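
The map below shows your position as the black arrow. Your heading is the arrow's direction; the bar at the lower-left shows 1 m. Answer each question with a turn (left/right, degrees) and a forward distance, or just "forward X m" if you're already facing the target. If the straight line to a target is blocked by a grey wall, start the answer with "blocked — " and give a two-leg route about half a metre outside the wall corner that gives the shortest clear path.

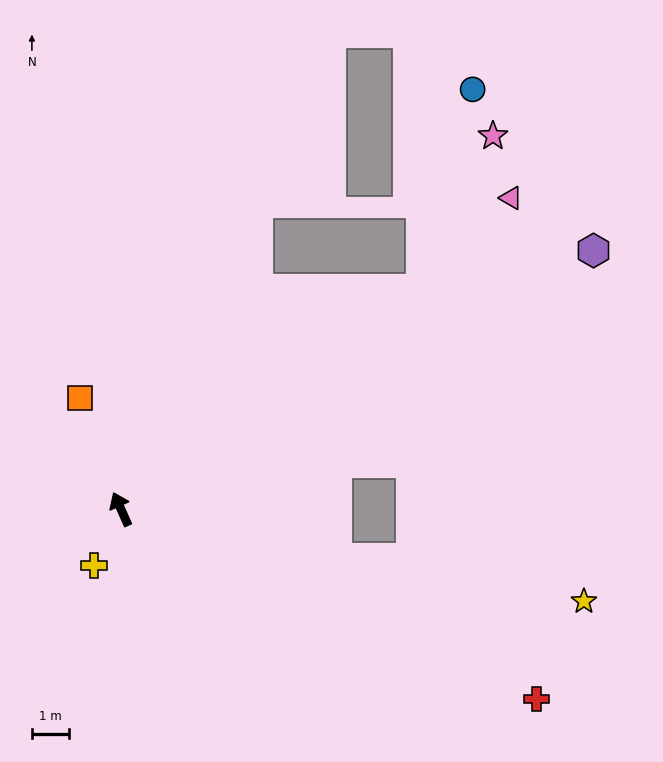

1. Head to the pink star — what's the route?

blocked — turn right 78°, forward 9.9 m, then turn left 29°, forward 4.5 m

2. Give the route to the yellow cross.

turn left 130°, forward 1.7 m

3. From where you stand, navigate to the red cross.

turn right 139°, forward 12.2 m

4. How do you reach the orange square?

turn right 4°, forward 3.2 m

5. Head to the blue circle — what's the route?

blocked — turn right 78°, forward 9.9 m, then turn left 40°, forward 5.5 m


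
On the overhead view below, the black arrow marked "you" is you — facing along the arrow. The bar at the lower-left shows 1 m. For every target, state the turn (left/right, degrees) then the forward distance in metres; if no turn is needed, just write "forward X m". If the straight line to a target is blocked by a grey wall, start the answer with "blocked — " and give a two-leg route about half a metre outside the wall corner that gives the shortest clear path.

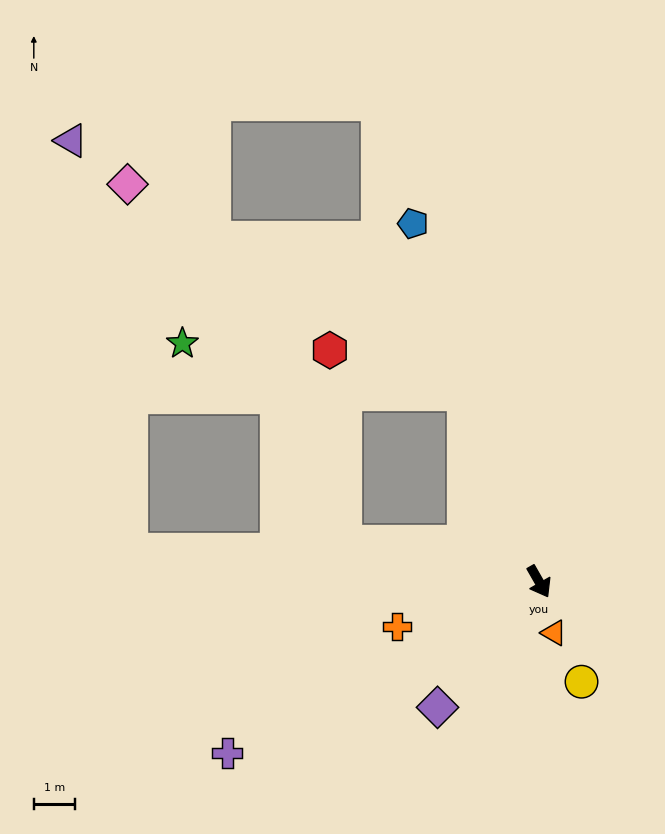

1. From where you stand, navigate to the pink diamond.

blocked — turn left 172°, forward 4.9 m, then turn left 36°, forward 9.5 m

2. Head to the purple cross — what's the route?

turn right 91°, forward 8.5 m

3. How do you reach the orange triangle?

turn right 14°, forward 1.3 m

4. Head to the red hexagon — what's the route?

blocked — turn left 172°, forward 4.9 m, then turn left 51°, forward 3.4 m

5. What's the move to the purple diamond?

turn right 69°, forward 3.9 m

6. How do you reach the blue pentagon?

turn left 170°, forward 9.1 m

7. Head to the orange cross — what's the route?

turn right 102°, forward 3.6 m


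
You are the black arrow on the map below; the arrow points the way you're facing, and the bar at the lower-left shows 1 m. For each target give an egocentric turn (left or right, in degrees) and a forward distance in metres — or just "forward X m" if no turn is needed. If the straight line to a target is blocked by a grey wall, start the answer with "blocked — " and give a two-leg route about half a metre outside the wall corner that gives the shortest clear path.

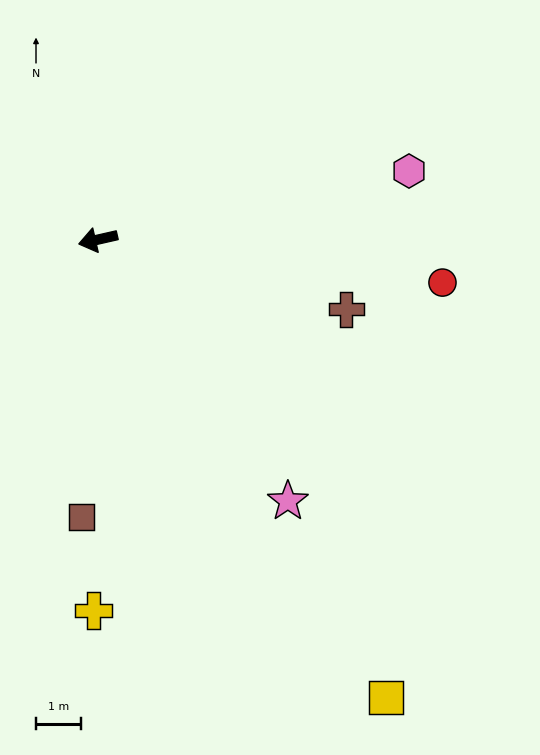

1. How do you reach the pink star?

turn left 113°, forward 7.1 m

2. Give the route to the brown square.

turn left 74°, forward 6.1 m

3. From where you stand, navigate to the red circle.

turn left 160°, forward 7.7 m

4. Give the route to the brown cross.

turn left 152°, forward 5.7 m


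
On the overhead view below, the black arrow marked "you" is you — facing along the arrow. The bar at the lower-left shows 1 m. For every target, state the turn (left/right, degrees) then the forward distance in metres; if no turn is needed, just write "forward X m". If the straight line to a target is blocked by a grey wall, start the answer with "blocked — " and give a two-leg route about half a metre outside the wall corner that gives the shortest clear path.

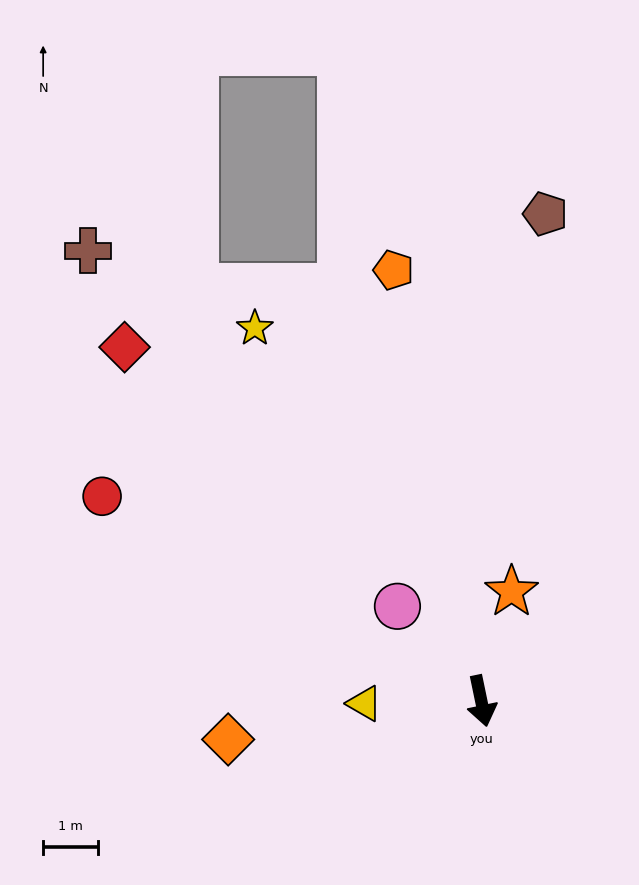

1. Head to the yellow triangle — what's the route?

turn right 101°, forward 2.1 m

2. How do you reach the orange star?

turn left 153°, forward 2.1 m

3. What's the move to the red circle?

turn right 130°, forward 7.9 m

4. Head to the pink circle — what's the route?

turn right 150°, forward 2.3 m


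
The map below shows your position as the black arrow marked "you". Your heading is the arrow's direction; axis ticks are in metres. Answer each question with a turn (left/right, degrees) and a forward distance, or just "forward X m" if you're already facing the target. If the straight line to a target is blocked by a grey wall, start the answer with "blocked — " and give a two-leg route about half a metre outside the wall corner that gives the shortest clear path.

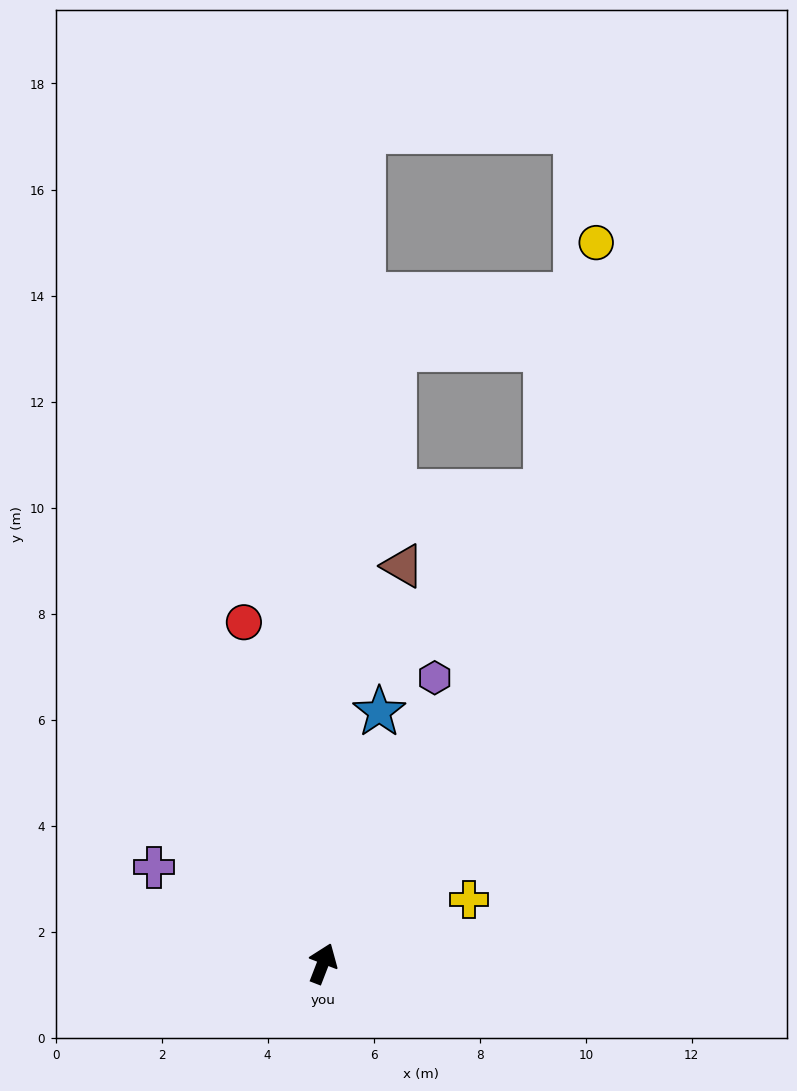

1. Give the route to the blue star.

turn left 9°, forward 4.9 m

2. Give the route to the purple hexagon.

forward 5.8 m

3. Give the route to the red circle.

turn left 34°, forward 6.6 m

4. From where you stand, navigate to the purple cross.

turn left 81°, forward 3.7 m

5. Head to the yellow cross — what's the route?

turn right 45°, forward 3.0 m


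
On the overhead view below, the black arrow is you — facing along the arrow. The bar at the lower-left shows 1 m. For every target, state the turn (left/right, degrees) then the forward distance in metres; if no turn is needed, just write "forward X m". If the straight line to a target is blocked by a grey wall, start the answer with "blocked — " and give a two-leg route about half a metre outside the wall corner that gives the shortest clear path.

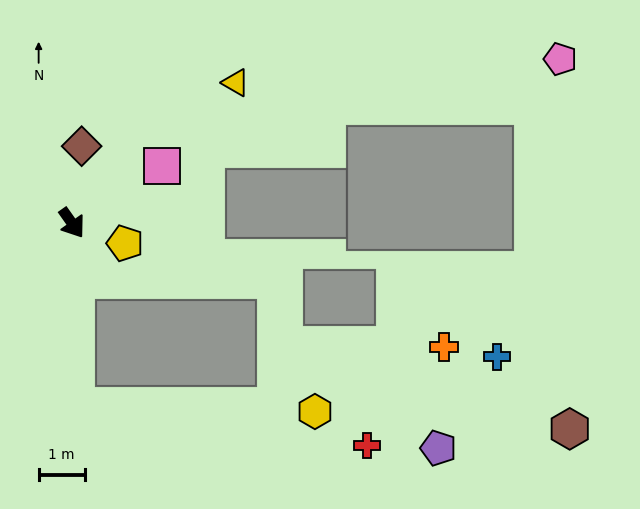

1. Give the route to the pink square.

turn left 87°, forward 2.3 m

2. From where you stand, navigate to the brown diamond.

turn left 138°, forward 1.7 m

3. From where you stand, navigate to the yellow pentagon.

turn left 34°, forward 1.2 m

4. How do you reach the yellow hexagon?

blocked — turn right 34°, forward 4.0 m, then turn left 88°, forward 5.2 m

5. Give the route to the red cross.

blocked — turn right 34°, forward 4.0 m, then turn left 81°, forward 6.4 m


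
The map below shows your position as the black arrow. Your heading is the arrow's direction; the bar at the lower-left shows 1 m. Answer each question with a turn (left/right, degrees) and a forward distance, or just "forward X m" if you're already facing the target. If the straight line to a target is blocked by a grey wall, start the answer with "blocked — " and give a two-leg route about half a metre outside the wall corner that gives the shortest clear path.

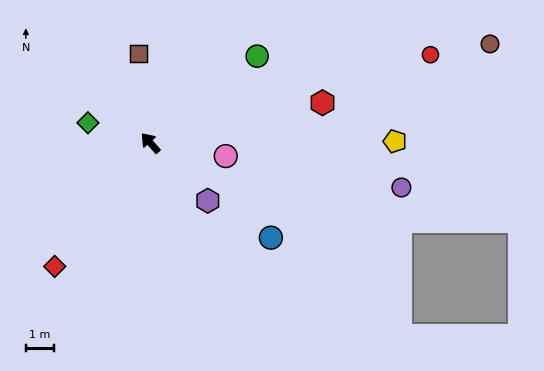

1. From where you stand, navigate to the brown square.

turn right 34°, forward 3.2 m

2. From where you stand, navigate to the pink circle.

turn right 141°, forward 2.7 m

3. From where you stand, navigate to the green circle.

turn right 92°, forward 4.9 m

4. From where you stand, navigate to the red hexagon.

turn right 118°, forward 6.3 m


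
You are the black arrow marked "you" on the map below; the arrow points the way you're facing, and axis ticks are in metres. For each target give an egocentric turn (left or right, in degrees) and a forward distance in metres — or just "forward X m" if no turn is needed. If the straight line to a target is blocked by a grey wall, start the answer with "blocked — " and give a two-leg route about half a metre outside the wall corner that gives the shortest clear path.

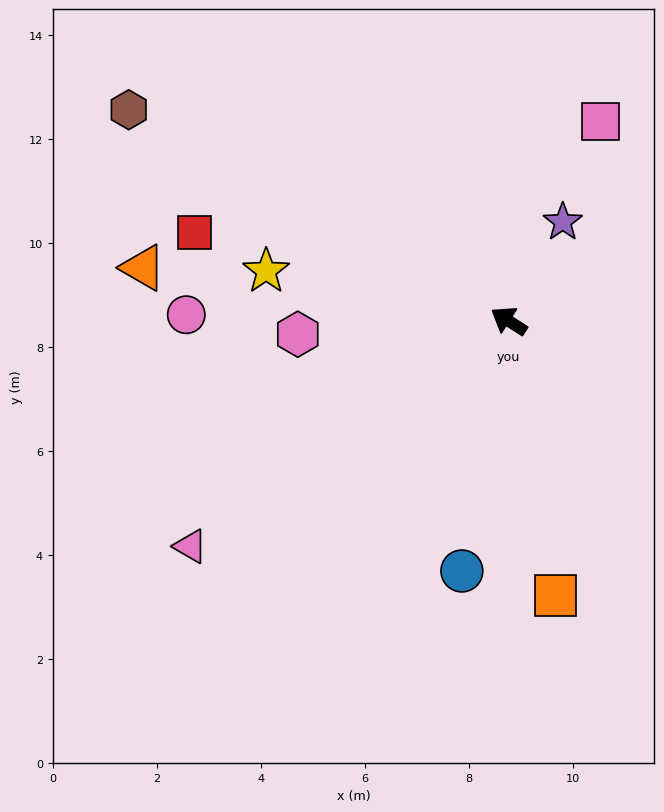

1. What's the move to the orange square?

turn left 132°, forward 5.4 m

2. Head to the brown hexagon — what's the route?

turn left 3°, forward 8.4 m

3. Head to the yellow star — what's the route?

turn left 21°, forward 4.8 m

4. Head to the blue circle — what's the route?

turn left 112°, forward 4.9 m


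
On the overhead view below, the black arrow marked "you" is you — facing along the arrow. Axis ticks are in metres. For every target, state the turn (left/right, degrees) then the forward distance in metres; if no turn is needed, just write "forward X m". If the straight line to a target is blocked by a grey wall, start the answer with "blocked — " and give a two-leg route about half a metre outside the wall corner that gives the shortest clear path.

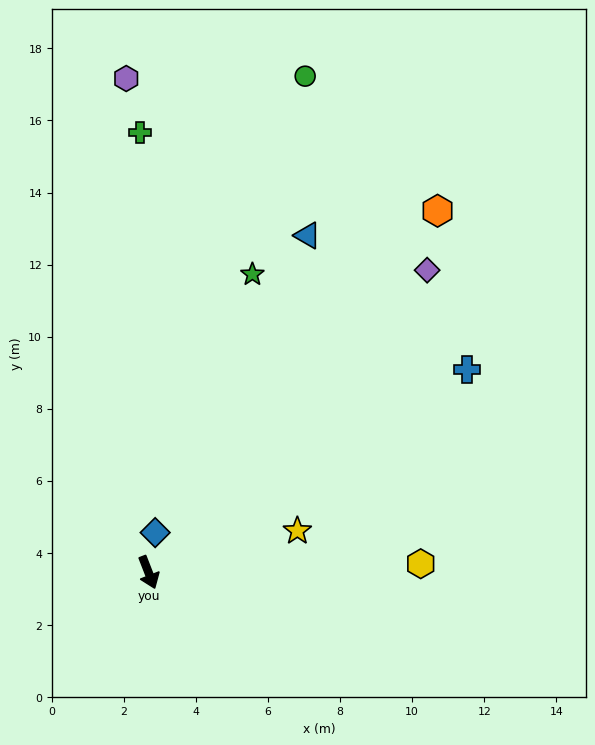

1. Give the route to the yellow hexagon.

turn left 71°, forward 7.6 m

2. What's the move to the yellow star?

turn left 84°, forward 4.3 m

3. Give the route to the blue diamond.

turn left 149°, forward 1.1 m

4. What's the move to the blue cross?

turn left 101°, forward 10.5 m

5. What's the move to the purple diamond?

turn left 116°, forward 11.4 m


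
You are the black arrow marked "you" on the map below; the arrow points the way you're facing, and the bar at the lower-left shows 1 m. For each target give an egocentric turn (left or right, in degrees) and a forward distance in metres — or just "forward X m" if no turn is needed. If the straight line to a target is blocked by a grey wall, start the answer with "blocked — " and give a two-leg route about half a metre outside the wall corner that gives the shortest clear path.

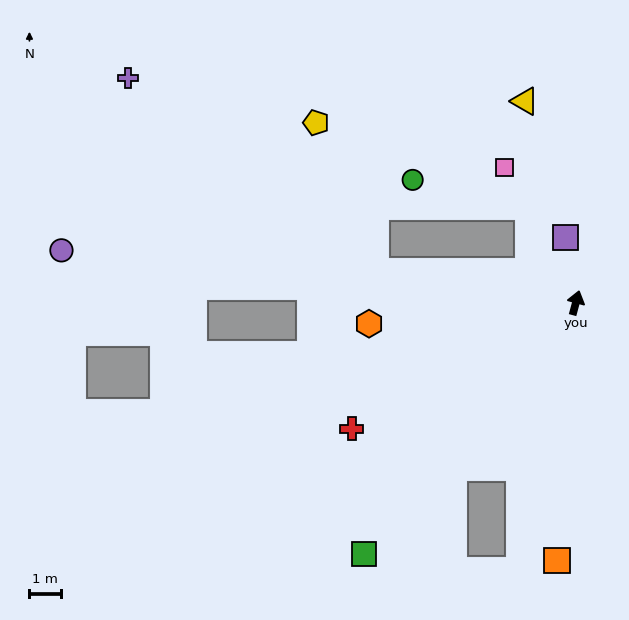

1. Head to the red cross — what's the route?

turn left 134°, forward 8.2 m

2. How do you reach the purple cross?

blocked — turn left 96°, forward 6.5 m, then turn right 29°, forward 10.1 m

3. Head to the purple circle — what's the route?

turn left 99°, forward 16.6 m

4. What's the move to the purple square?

turn left 24°, forward 2.1 m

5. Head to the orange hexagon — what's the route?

turn left 111°, forward 6.7 m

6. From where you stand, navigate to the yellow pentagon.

blocked — turn left 96°, forward 6.5 m, then turn right 59°, forward 5.1 m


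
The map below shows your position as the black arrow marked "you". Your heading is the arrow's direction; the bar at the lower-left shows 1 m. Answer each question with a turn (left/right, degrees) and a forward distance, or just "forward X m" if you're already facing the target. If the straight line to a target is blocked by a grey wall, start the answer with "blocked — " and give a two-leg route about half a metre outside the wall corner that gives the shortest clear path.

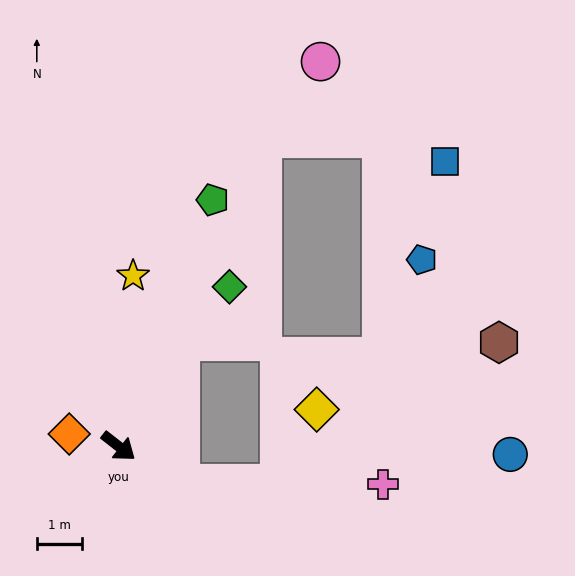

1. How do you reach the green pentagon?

turn left 107°, forward 5.8 m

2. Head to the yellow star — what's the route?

turn left 123°, forward 3.8 m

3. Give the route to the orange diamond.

turn right 156°, forward 1.1 m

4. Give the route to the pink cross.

blocked — turn left 7°, forward 1.6 m, then turn left 31°, forward 4.5 m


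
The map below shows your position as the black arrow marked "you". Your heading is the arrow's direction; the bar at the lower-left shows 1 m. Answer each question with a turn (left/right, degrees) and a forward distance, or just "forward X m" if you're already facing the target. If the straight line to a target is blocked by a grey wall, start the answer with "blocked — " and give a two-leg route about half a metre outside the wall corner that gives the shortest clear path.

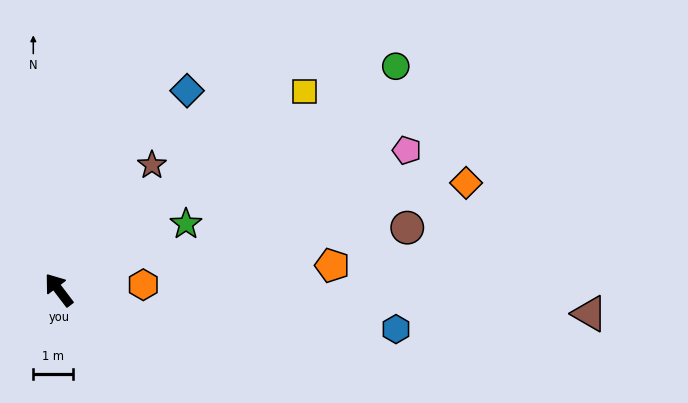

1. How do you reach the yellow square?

turn right 88°, forward 7.9 m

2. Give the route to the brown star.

turn right 74°, forward 3.9 m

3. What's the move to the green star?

turn right 100°, forward 3.6 m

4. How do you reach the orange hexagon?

turn right 124°, forward 2.1 m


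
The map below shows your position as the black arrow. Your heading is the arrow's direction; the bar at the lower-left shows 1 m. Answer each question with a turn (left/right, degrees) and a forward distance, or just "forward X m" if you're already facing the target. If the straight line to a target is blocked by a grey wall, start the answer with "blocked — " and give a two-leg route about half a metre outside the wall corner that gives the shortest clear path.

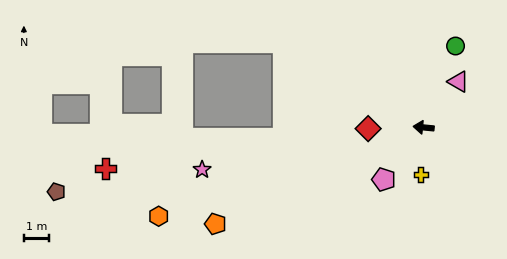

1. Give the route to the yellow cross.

turn left 92°, forward 1.9 m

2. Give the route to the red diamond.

turn left 7°, forward 2.2 m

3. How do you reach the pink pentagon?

turn left 58°, forward 2.6 m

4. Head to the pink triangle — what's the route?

turn right 122°, forward 2.3 m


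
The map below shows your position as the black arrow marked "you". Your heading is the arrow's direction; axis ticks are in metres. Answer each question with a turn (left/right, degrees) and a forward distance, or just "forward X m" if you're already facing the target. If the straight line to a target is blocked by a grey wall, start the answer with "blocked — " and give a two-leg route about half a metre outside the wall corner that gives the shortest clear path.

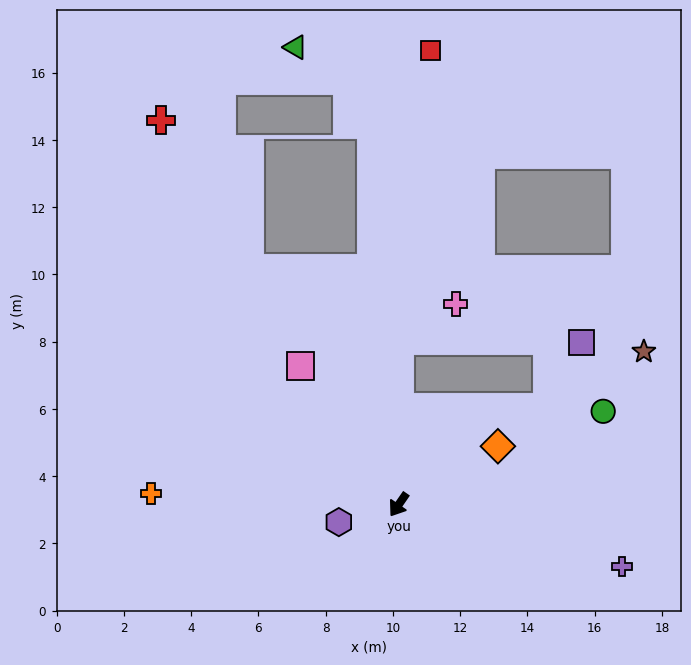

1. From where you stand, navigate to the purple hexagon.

turn right 39°, forward 1.9 m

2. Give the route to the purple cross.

turn left 109°, forward 6.9 m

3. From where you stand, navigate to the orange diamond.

turn left 155°, forward 3.4 m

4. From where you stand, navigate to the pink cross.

blocked — turn right 146°, forward 4.9 m, then turn right 56°, forward 2.0 m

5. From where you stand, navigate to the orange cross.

turn right 58°, forward 7.4 m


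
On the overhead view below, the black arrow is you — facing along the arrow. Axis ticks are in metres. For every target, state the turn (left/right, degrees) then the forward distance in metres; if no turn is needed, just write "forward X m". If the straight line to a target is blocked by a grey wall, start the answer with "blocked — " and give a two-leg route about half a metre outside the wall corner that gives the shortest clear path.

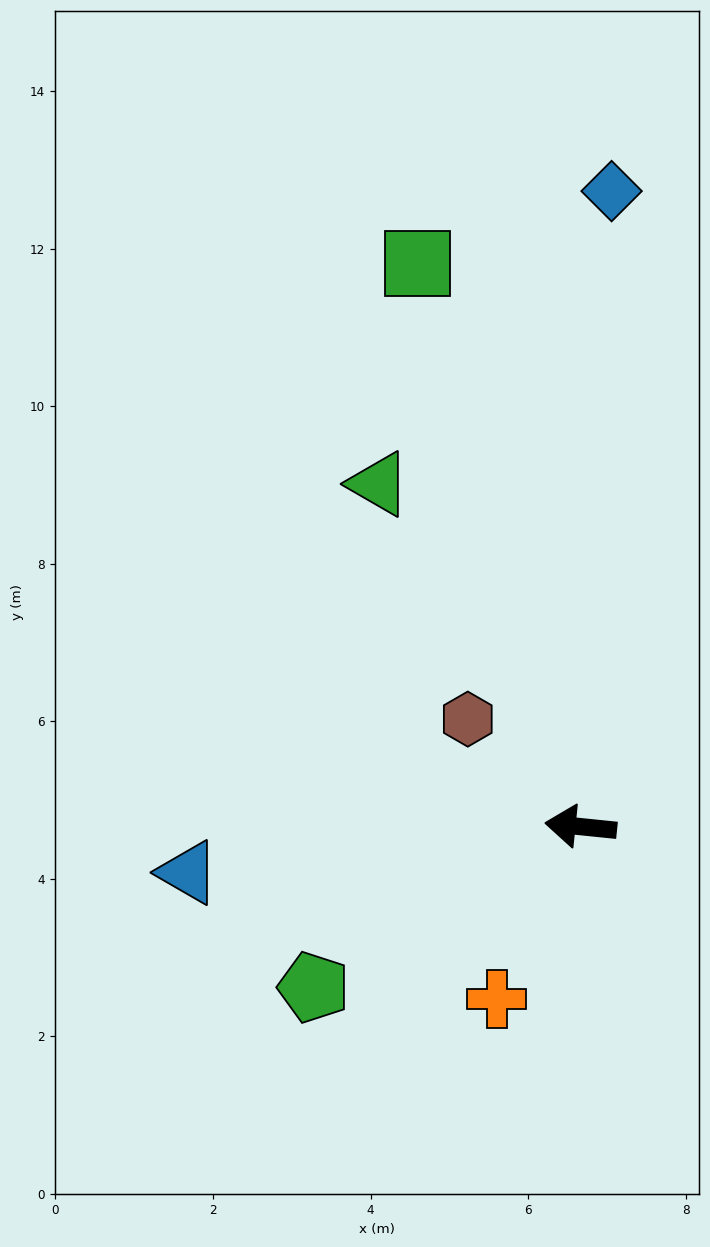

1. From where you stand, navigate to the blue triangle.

turn left 13°, forward 5.0 m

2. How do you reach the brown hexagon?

turn right 38°, forward 2.0 m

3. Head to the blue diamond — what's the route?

turn right 87°, forward 8.1 m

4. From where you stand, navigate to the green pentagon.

turn left 37°, forward 4.0 m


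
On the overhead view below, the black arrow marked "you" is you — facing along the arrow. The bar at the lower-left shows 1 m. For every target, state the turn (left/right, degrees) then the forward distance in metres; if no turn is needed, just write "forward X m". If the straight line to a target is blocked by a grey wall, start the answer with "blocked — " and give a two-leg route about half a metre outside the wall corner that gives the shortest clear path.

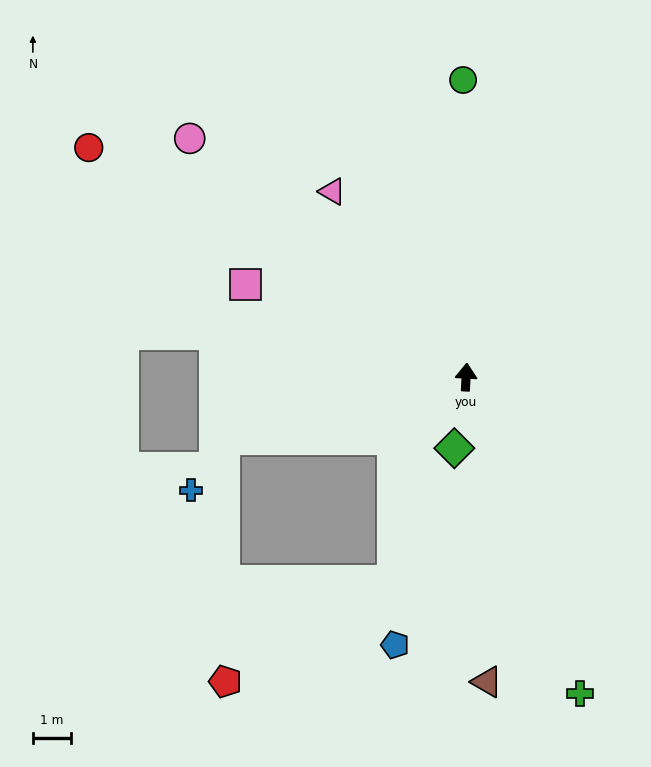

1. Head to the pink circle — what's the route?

turn left 52°, forward 9.5 m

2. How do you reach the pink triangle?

turn left 39°, forward 5.9 m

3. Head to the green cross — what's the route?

turn right 157°, forward 8.7 m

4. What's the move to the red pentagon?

blocked — turn left 107°, forward 6.5 m, then turn left 77°, forward 6.3 m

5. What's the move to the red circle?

turn left 62°, forward 11.4 m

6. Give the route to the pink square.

turn left 70°, forward 6.2 m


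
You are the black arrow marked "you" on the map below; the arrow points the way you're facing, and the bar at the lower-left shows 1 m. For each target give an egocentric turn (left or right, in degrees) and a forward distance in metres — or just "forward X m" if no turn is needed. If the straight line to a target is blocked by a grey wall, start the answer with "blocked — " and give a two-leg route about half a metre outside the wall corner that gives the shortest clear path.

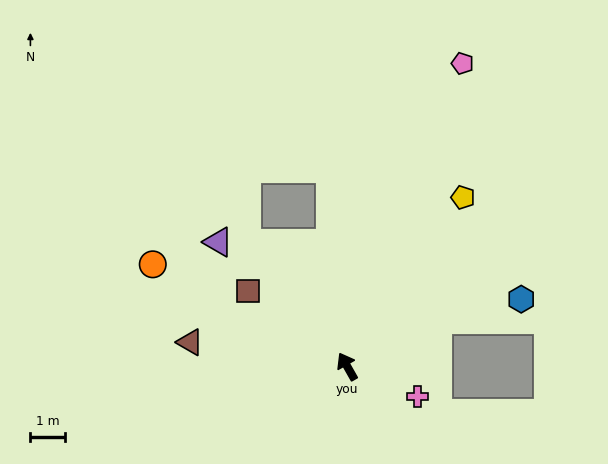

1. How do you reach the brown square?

turn left 23°, forward 3.6 m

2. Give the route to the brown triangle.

turn left 52°, forward 4.6 m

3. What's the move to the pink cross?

turn right 143°, forward 2.2 m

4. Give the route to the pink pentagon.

turn right 50°, forward 9.4 m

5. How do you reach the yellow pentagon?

turn right 64°, forward 6.0 m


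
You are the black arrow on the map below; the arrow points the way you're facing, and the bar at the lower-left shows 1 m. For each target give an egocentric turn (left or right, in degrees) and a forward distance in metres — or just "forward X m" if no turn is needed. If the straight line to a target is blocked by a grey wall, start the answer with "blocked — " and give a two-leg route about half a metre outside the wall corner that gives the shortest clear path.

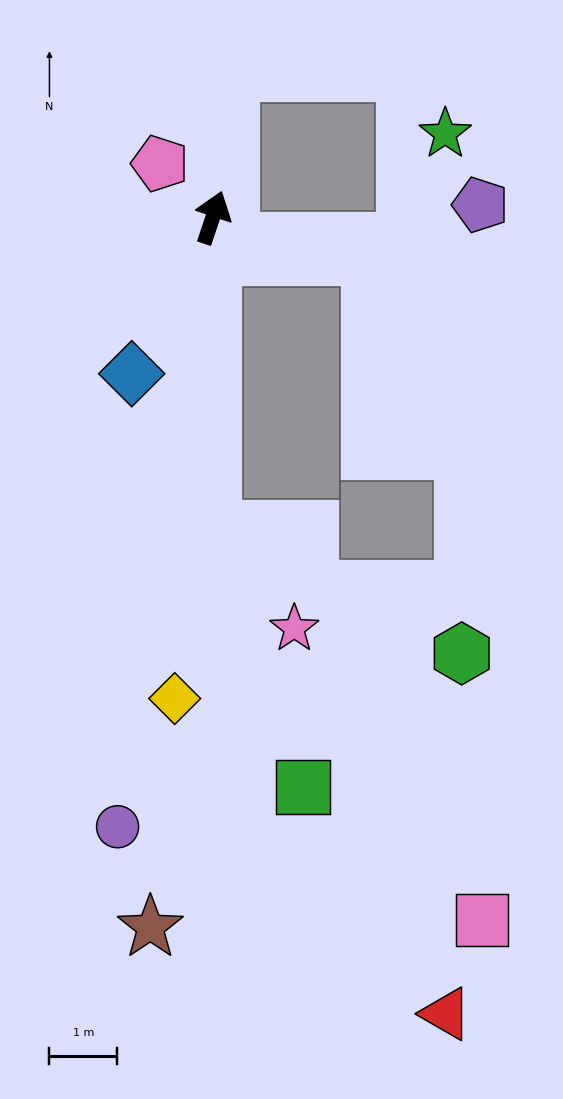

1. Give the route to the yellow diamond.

turn right 166°, forward 7.1 m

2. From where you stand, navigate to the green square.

blocked — turn right 161°, forward 4.6 m, then turn left 19°, forward 4.0 m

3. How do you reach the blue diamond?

turn left 171°, forward 2.6 m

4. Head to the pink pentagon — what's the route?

turn left 63°, forward 1.1 m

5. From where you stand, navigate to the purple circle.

turn right 170°, forward 9.1 m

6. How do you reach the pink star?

blocked — turn right 161°, forward 4.6 m, then turn left 39°, forward 1.9 m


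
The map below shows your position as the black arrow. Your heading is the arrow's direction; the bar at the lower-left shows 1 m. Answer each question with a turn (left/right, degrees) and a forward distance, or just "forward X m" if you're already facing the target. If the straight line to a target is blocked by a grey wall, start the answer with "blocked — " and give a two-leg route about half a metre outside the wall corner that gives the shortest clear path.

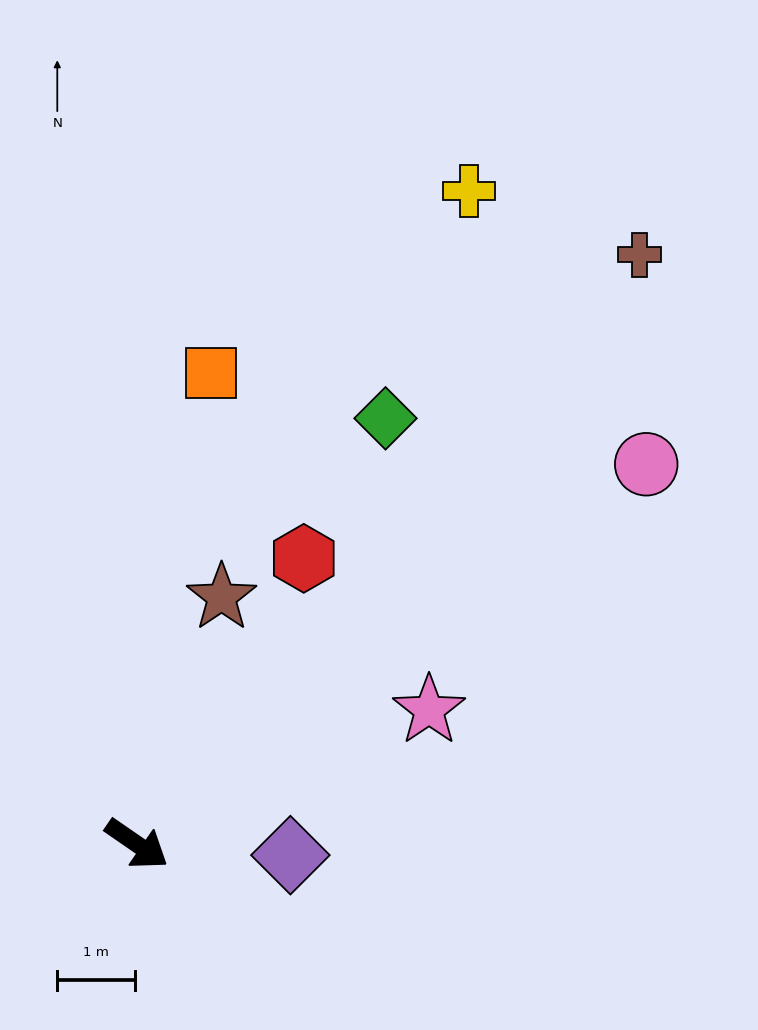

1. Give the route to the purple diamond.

turn left 30°, forward 2.0 m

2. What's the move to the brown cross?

turn left 84°, forward 10.0 m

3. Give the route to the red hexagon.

turn left 94°, forward 4.3 m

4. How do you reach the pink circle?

turn left 71°, forward 8.2 m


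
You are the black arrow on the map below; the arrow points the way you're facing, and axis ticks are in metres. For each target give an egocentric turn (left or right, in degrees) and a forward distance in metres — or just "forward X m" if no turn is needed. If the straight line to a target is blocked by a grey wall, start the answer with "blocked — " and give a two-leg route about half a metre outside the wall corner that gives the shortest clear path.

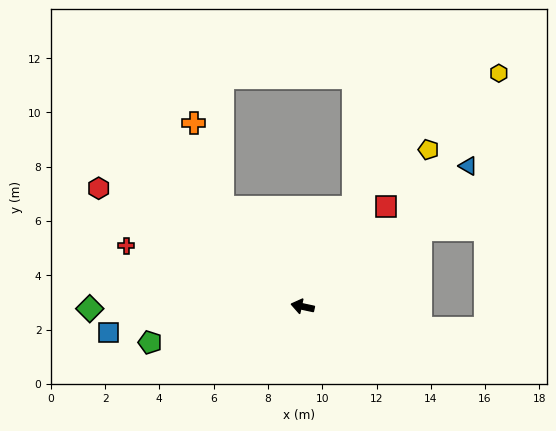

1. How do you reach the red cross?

turn right 7°, forward 6.9 m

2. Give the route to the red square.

turn right 118°, forward 4.8 m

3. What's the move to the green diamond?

turn left 13°, forward 7.8 m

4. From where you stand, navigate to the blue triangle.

turn right 127°, forward 8.0 m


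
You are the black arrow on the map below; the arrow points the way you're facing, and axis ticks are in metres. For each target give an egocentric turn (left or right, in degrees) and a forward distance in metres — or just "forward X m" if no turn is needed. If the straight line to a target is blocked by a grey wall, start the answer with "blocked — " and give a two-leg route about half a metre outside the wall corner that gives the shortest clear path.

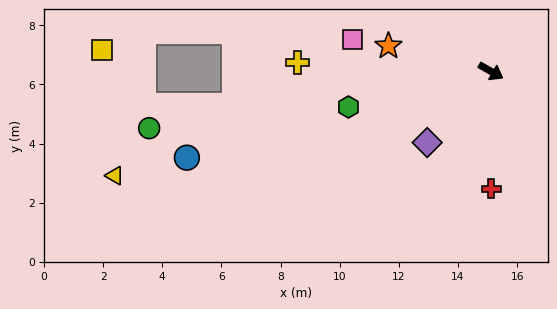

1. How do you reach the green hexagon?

turn right 136°, forward 5.0 m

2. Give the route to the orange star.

turn right 164°, forward 3.6 m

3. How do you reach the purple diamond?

turn right 102°, forward 3.2 m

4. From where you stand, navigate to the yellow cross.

turn right 153°, forward 6.5 m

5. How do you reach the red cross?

turn right 60°, forward 4.0 m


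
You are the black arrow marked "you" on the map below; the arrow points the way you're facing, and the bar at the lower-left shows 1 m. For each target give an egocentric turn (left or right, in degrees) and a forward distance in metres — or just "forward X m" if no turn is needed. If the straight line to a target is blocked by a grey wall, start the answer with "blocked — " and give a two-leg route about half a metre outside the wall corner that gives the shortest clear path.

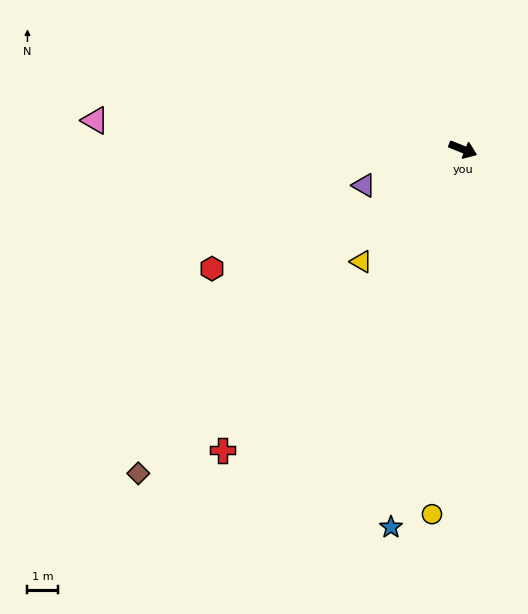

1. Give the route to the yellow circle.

turn right 73°, forward 11.9 m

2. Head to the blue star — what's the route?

turn right 79°, forward 12.5 m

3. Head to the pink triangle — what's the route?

turn right 163°, forward 12.0 m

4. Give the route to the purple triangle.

turn right 138°, forward 3.4 m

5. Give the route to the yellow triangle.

turn right 110°, forward 4.9 m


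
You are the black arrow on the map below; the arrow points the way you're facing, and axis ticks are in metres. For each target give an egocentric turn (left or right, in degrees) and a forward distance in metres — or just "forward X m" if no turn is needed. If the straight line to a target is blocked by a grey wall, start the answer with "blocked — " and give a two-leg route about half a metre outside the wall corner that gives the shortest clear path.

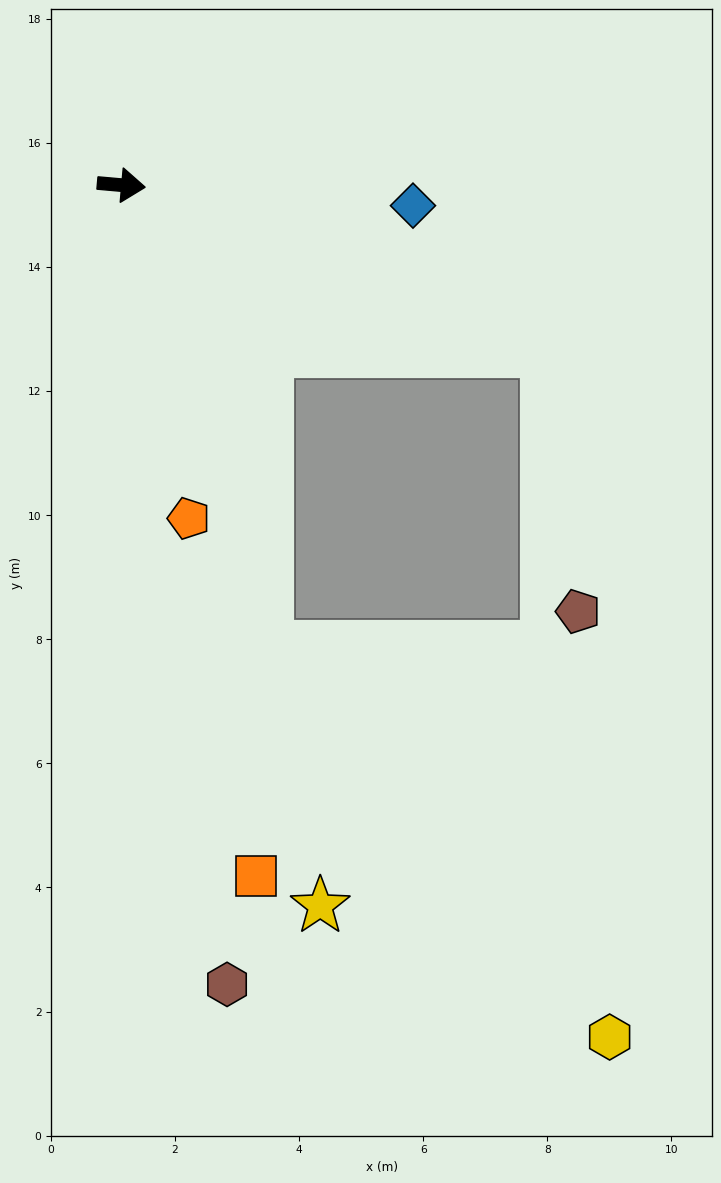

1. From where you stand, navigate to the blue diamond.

forward 4.7 m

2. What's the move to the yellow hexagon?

blocked — turn right 67°, forward 7.8 m, then turn left 23°, forward 8.4 m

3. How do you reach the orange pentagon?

turn right 73°, forward 5.5 m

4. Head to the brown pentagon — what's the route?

blocked — turn right 16°, forward 7.4 m, then turn right 62°, forward 4.2 m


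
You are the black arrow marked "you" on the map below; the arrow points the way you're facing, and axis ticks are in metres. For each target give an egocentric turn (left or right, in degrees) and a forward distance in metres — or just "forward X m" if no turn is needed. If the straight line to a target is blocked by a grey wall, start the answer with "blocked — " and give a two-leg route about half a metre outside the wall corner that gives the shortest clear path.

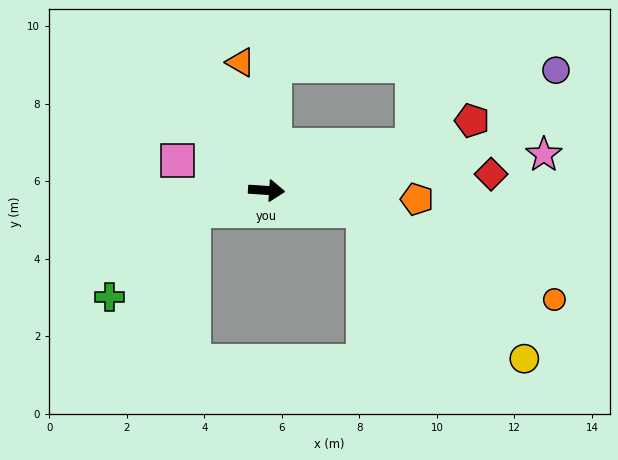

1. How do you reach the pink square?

turn left 165°, forward 2.4 m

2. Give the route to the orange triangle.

turn left 105°, forward 3.4 m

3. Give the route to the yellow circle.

blocked — turn right 9°, forward 2.5 m, then turn right 30°, forward 5.6 m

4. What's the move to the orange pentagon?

forward 3.9 m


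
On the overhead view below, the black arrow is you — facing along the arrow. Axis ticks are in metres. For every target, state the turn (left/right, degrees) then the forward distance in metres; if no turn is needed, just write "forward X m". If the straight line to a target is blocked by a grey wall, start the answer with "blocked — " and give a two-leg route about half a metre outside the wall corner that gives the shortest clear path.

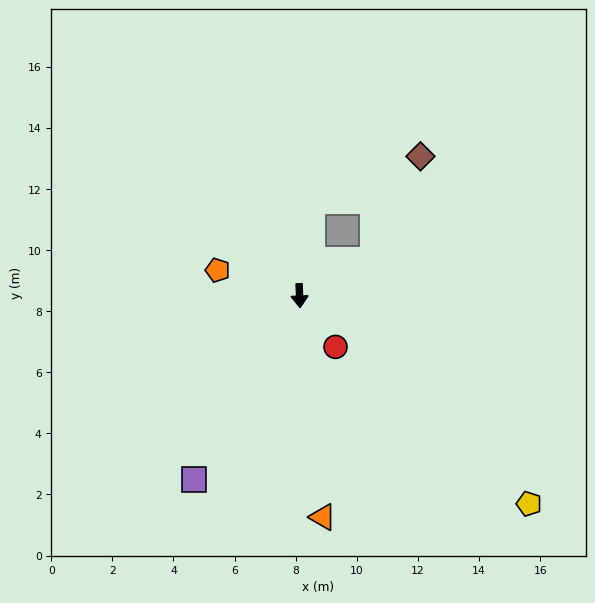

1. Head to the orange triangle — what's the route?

turn left 4°, forward 7.3 m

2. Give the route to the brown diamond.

blocked — turn left 114°, forward 2.7 m, then turn left 39°, forward 3.7 m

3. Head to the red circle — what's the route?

turn left 33°, forward 2.0 m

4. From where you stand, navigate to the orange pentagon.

turn right 110°, forward 2.8 m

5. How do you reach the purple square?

turn right 32°, forward 6.9 m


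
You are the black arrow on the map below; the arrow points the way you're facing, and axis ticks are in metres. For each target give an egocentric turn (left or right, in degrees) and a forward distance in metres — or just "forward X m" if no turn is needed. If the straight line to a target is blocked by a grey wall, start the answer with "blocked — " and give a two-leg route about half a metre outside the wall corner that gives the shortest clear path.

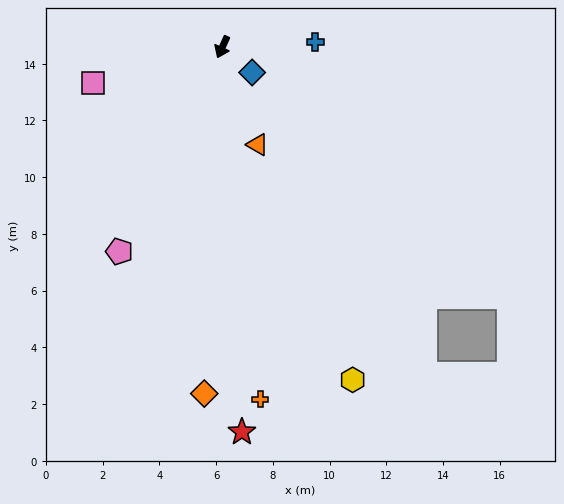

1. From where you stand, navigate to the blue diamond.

turn left 74°, forward 1.4 m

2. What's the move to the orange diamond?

turn left 21°, forward 12.2 m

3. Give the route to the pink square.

turn right 50°, forward 4.7 m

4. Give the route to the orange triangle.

turn left 44°, forward 3.7 m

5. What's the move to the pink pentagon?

turn right 2°, forward 8.1 m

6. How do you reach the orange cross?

turn left 30°, forward 12.5 m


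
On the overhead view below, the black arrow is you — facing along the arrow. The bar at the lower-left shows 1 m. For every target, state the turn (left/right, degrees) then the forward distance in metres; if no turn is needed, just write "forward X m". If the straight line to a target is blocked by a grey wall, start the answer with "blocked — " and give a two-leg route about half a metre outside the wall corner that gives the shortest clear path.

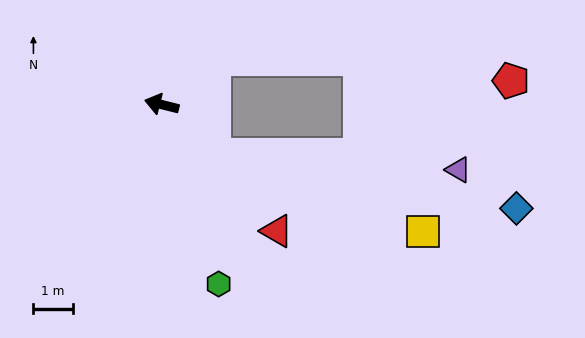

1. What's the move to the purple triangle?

blocked — turn left 151°, forward 1.8 m, then turn left 40°, forward 6.2 m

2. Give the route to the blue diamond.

blocked — turn left 151°, forward 1.8 m, then turn left 33°, forward 7.8 m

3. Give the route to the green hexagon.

turn left 122°, forward 4.8 m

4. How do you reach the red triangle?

turn left 146°, forward 4.3 m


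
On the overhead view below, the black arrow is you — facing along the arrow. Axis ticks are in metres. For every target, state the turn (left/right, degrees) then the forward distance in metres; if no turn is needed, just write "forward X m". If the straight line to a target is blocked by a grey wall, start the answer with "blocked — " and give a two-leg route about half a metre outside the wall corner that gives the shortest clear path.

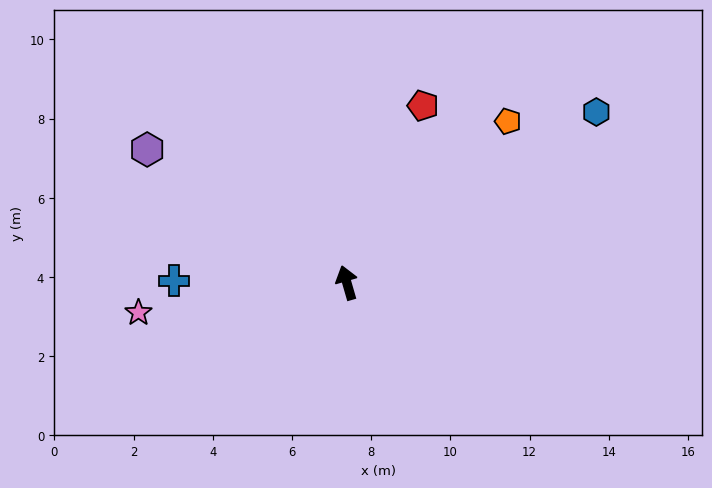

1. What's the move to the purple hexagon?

turn left 40°, forward 6.1 m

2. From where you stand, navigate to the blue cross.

turn left 73°, forward 4.4 m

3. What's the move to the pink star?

turn left 82°, forward 5.3 m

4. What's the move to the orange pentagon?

turn right 61°, forward 5.8 m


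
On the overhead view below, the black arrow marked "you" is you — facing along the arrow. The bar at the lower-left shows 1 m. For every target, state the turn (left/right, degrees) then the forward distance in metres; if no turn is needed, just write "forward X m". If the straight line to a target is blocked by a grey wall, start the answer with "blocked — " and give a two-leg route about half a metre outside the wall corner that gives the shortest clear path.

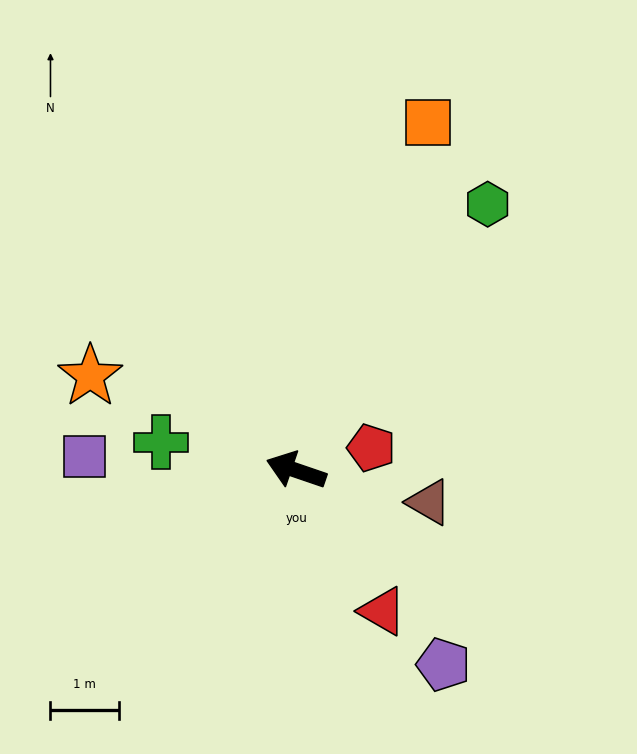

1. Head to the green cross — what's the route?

turn left 7°, forward 2.0 m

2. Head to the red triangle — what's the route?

turn left 140°, forward 2.4 m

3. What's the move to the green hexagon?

turn right 107°, forward 4.8 m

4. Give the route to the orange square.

turn right 92°, forward 5.4 m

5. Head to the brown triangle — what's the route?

turn right 175°, forward 2.0 m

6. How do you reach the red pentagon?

turn right 144°, forward 1.1 m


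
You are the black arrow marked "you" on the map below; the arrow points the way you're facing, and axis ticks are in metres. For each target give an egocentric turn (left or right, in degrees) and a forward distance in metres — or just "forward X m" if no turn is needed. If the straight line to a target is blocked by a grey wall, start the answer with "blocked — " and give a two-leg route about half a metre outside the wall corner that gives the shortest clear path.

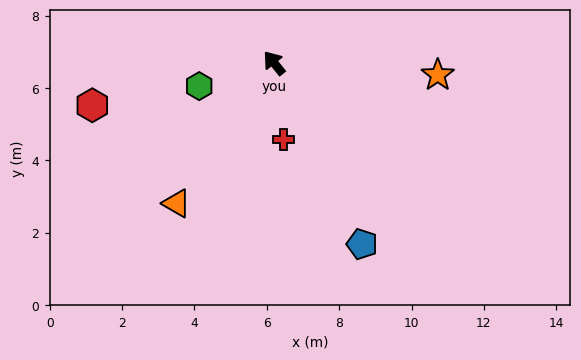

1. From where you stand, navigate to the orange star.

turn right 133°, forward 4.5 m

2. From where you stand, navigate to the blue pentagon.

turn left 167°, forward 5.6 m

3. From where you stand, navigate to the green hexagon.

turn left 69°, forward 2.2 m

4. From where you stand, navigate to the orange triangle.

turn left 107°, forward 4.7 m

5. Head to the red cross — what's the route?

turn left 148°, forward 2.1 m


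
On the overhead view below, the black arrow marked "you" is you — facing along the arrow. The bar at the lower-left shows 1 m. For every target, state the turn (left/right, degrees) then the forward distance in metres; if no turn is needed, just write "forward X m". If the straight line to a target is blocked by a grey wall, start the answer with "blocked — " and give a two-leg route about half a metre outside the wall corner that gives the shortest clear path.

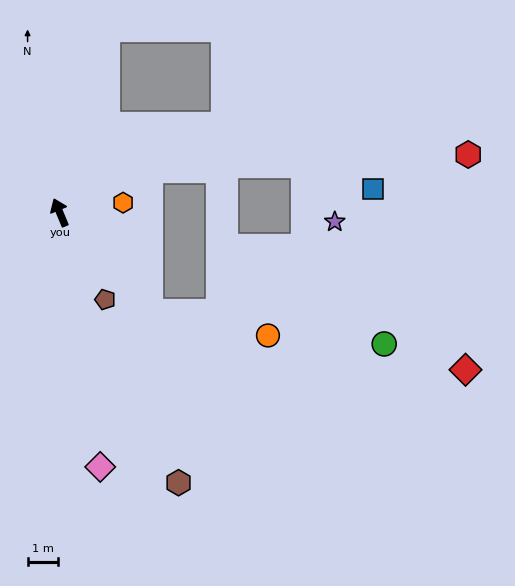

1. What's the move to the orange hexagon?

turn right 104°, forward 2.1 m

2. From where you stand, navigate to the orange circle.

blocked — turn right 160°, forward 4.3 m, then turn left 36°, forward 3.9 m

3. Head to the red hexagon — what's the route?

blocked — turn right 87°, forward 3.2 m, then turn right 23°, forward 10.3 m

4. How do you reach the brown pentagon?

turn right 175°, forward 3.2 m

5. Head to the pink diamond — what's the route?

turn left 166°, forward 8.3 m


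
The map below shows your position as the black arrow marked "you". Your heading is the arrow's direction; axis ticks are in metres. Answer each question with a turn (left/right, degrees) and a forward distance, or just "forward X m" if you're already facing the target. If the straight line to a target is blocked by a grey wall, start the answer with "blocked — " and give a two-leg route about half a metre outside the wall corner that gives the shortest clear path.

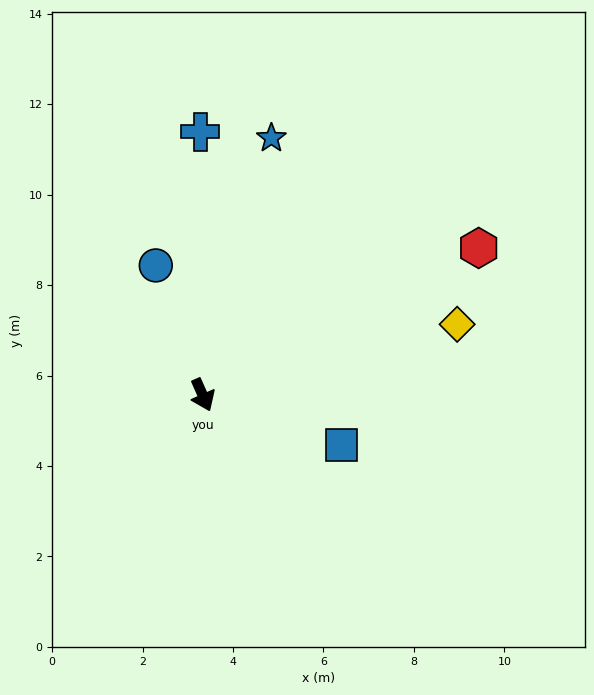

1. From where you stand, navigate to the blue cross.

turn left 157°, forward 5.8 m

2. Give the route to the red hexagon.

turn left 94°, forward 6.9 m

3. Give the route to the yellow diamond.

turn left 82°, forward 5.8 m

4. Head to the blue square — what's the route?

turn left 46°, forward 3.3 m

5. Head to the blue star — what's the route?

turn left 141°, forward 5.9 m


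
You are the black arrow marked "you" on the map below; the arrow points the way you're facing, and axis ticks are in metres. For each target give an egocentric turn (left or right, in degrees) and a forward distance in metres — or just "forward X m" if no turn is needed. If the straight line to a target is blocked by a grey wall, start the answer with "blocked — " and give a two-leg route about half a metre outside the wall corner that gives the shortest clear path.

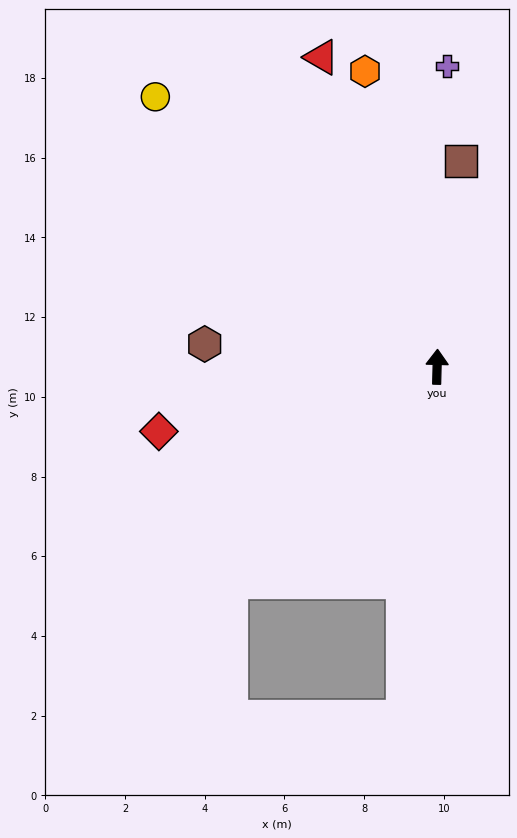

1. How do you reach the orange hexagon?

turn left 15°, forward 7.6 m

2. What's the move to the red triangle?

turn left 22°, forward 8.3 m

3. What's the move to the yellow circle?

turn left 48°, forward 9.8 m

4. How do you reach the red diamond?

turn left 105°, forward 7.2 m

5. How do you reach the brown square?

turn right 5°, forward 5.2 m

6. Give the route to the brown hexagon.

turn left 86°, forward 5.9 m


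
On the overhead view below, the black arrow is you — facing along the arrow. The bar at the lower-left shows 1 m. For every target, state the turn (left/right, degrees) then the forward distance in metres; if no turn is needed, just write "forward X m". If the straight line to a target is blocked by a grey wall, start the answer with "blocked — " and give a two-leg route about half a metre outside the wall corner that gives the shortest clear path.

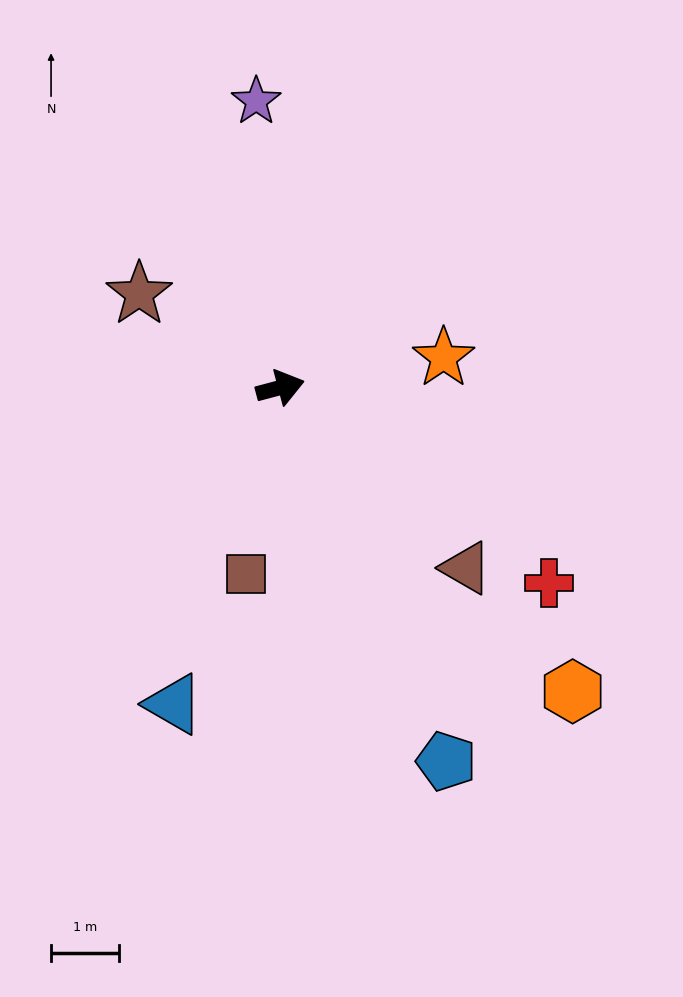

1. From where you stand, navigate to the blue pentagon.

turn right 81°, forward 6.0 m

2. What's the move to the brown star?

turn left 132°, forward 2.5 m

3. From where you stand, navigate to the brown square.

turn right 115°, forward 2.8 m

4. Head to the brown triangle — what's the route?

turn right 59°, forward 3.8 m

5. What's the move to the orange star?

turn right 4°, forward 2.4 m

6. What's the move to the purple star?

turn left 80°, forward 4.2 m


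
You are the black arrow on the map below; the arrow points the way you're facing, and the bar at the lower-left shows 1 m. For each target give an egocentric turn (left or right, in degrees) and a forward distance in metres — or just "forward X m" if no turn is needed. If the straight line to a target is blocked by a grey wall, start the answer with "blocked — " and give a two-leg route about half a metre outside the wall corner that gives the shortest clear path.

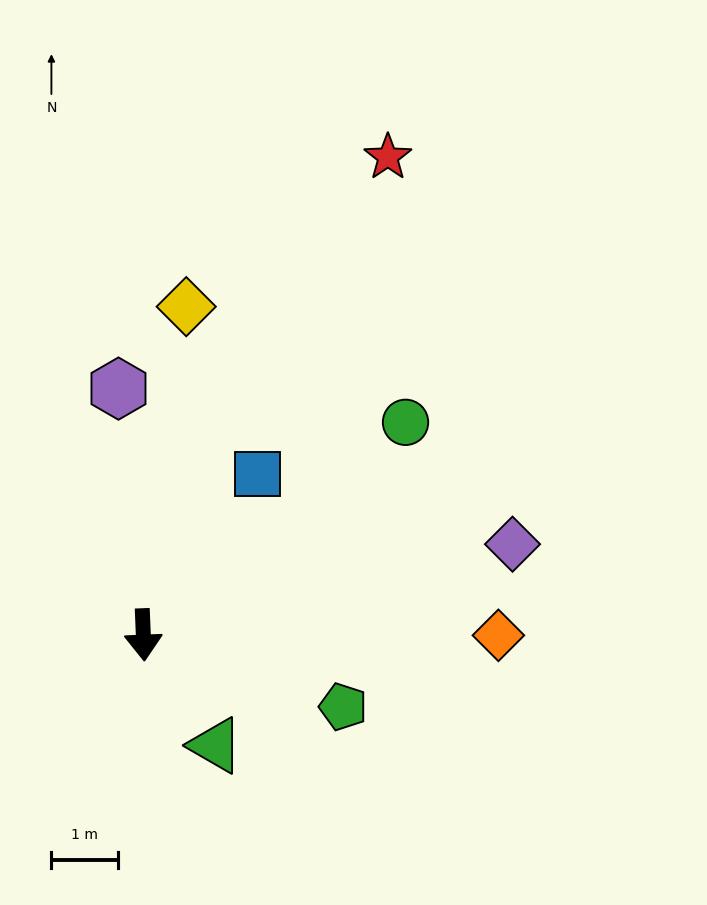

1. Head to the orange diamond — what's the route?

turn left 88°, forward 5.3 m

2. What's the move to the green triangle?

turn left 31°, forward 2.0 m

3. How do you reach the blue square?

turn left 142°, forward 2.9 m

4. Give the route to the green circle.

turn left 127°, forward 5.0 m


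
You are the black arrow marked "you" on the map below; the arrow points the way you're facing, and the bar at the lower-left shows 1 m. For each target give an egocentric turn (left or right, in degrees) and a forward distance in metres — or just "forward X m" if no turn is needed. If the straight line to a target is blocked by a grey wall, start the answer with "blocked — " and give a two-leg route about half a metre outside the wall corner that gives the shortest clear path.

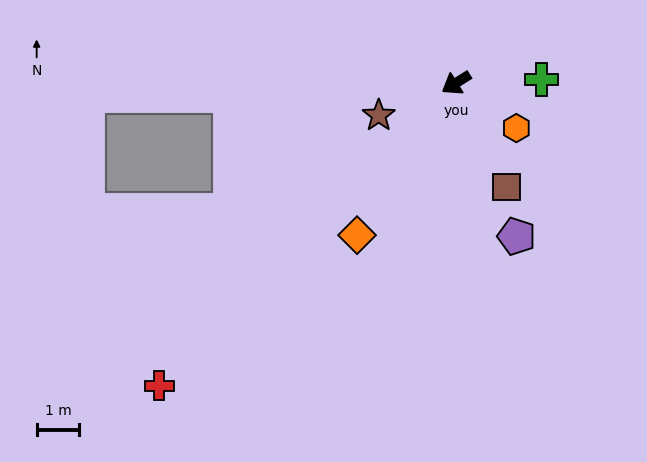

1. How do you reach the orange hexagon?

turn left 111°, forward 1.8 m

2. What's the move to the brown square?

turn left 84°, forward 2.7 m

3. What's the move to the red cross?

turn left 13°, forward 9.9 m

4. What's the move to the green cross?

turn left 150°, forward 2.0 m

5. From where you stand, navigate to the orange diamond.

turn left 25°, forward 4.3 m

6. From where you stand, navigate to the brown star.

turn right 10°, forward 2.0 m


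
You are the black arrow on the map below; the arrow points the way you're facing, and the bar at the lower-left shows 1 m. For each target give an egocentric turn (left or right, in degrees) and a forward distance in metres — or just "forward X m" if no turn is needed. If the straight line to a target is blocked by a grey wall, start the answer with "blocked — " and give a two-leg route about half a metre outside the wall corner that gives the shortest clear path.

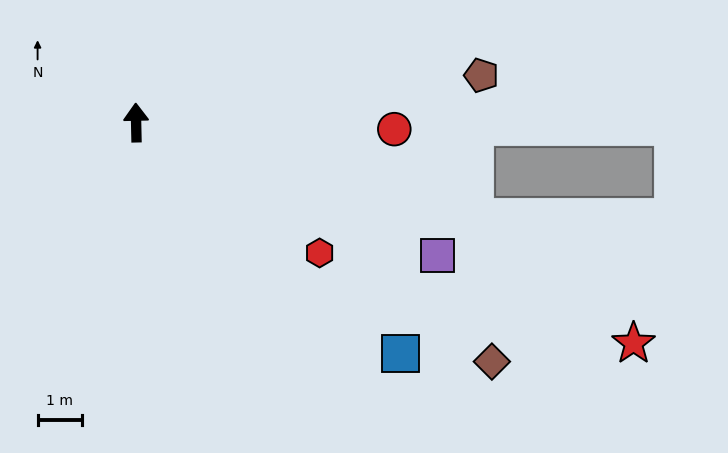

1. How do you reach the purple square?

turn right 115°, forward 7.5 m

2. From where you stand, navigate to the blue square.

turn right 132°, forward 8.0 m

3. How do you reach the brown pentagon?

turn right 83°, forward 7.9 m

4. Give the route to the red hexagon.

turn right 127°, forward 5.1 m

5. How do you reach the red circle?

turn right 93°, forward 5.9 m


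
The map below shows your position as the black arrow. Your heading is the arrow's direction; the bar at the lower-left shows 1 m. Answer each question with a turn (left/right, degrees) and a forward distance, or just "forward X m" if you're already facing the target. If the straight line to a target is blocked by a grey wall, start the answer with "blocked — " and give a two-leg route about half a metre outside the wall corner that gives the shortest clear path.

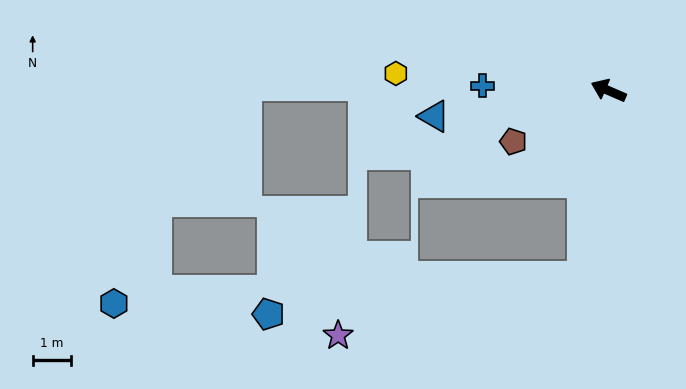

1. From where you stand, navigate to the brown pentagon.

turn left 52°, forward 2.8 m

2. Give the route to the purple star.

blocked — turn left 106°, forward 4.9 m, then turn right 69°, forward 6.6 m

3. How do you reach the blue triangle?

turn left 32°, forward 4.6 m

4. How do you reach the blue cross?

turn left 21°, forward 3.3 m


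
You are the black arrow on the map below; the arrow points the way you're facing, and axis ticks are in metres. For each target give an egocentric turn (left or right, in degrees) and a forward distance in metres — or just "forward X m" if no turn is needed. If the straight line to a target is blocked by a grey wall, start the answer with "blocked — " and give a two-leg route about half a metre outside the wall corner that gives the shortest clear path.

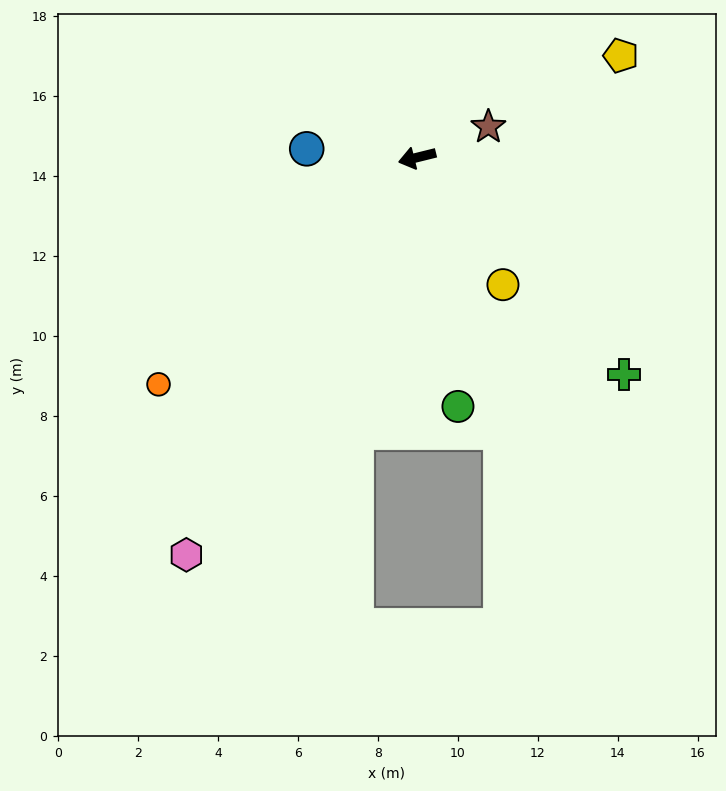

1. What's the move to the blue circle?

turn right 18°, forward 2.8 m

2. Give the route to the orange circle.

turn left 27°, forward 8.6 m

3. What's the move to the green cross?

turn left 120°, forward 7.5 m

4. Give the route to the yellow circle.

turn left 110°, forward 3.8 m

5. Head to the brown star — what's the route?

turn right 171°, forward 1.9 m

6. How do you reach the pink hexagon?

turn left 46°, forward 11.5 m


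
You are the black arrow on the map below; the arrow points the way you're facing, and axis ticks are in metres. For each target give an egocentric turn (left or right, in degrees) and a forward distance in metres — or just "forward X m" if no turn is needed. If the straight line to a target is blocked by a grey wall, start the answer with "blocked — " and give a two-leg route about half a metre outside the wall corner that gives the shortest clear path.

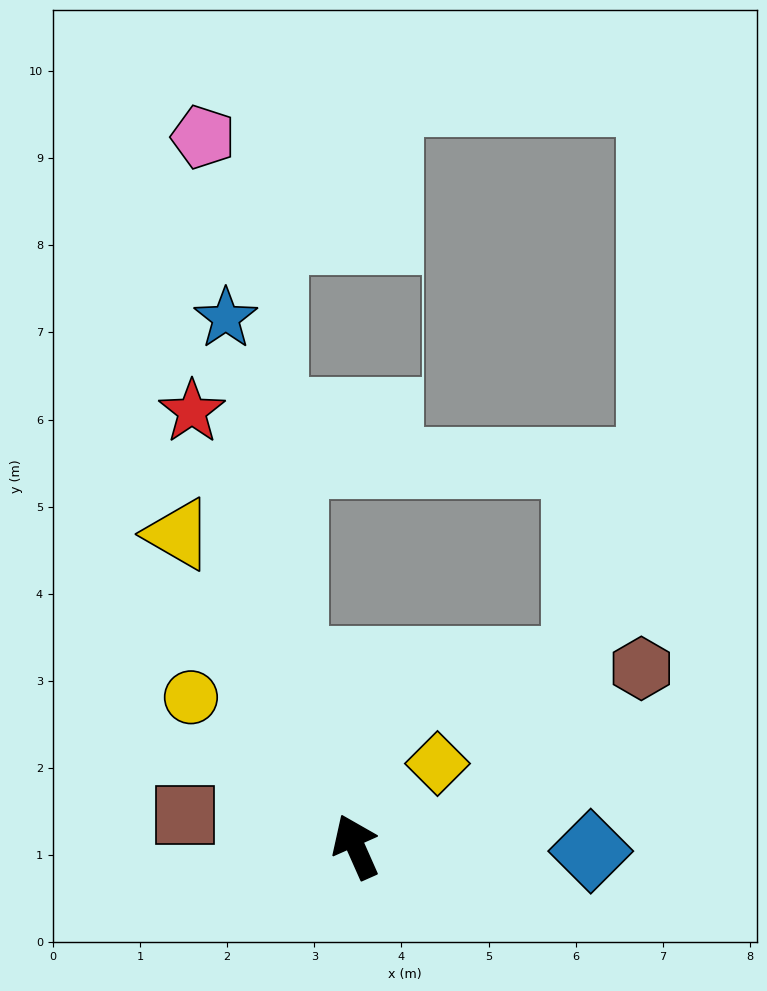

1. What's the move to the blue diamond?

turn right 115°, forward 2.7 m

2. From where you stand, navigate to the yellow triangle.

turn left 6°, forward 4.1 m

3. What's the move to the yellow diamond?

turn right 69°, forward 1.3 m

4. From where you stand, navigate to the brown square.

turn left 56°, forward 2.0 m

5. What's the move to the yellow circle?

turn left 24°, forward 2.5 m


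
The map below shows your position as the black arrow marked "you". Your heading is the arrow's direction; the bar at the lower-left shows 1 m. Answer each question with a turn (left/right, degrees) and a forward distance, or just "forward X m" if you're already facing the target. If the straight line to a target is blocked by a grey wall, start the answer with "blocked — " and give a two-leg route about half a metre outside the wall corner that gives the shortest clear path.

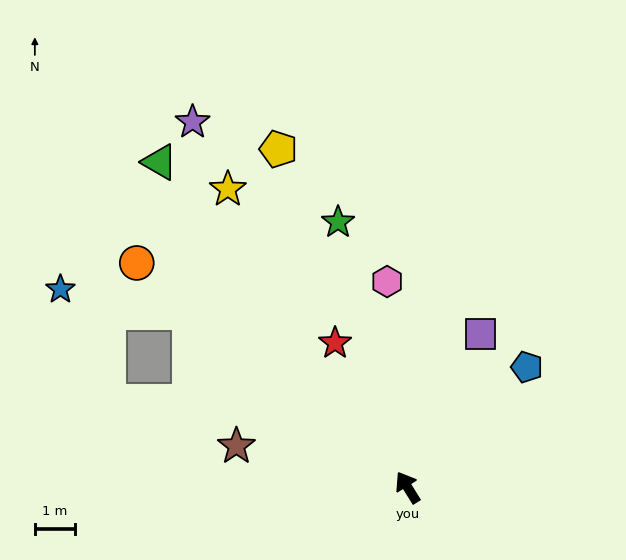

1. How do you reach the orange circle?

turn left 18°, forward 8.7 m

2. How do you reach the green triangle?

turn left 5°, forward 10.1 m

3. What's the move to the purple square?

turn right 57°, forward 4.2 m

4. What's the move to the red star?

turn right 5°, forward 4.0 m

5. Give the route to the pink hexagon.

turn right 26°, forward 5.1 m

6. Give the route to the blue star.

blocked — turn left 19°, forward 6.9 m, then turn left 29°, forward 3.2 m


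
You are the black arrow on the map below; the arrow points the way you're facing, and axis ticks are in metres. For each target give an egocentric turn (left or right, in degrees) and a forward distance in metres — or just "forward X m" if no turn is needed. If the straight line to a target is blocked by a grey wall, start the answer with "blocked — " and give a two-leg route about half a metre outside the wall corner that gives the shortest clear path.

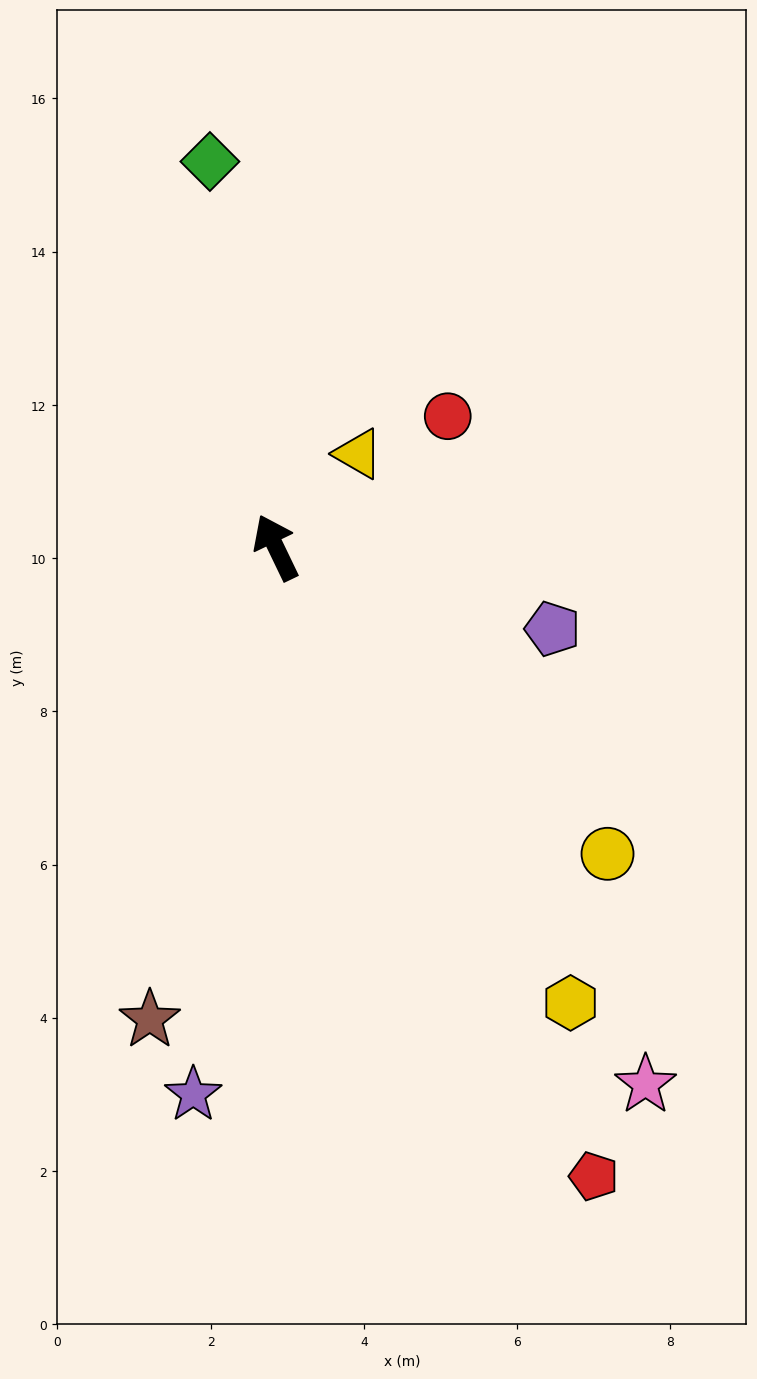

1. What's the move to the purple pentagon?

turn right 132°, forward 3.8 m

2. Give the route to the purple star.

turn left 146°, forward 7.2 m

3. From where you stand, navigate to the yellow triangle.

turn right 67°, forward 1.6 m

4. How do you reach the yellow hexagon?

turn right 173°, forward 7.1 m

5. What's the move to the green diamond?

turn right 16°, forward 5.1 m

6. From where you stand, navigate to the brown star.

turn left 139°, forward 6.4 m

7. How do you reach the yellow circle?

turn right 158°, forward 5.9 m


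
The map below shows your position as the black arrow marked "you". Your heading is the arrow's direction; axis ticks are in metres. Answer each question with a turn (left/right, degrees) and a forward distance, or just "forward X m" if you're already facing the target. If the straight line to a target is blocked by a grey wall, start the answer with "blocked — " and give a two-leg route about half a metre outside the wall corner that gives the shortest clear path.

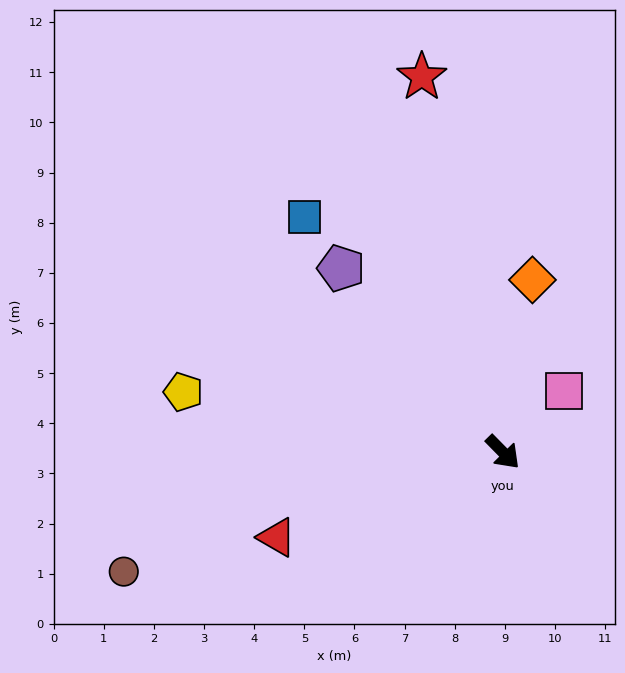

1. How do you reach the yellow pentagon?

turn right 145°, forward 6.5 m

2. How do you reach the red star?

turn left 148°, forward 7.7 m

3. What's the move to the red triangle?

turn right 114°, forward 4.8 m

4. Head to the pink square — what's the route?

turn left 91°, forward 1.7 m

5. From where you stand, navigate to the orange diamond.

turn left 126°, forward 3.5 m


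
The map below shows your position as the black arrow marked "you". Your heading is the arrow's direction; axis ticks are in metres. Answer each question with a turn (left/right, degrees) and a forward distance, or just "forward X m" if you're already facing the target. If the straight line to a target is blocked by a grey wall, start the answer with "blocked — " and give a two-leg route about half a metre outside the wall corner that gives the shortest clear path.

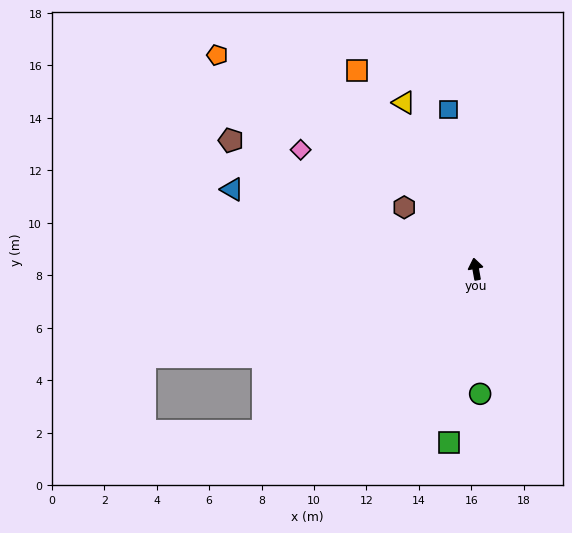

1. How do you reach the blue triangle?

turn left 62°, forward 9.8 m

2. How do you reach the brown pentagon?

turn left 52°, forward 10.5 m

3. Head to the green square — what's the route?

turn left 161°, forward 6.7 m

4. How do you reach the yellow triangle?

turn left 13°, forward 6.9 m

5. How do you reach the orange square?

turn left 21°, forward 8.8 m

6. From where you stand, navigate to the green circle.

turn left 172°, forward 4.8 m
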